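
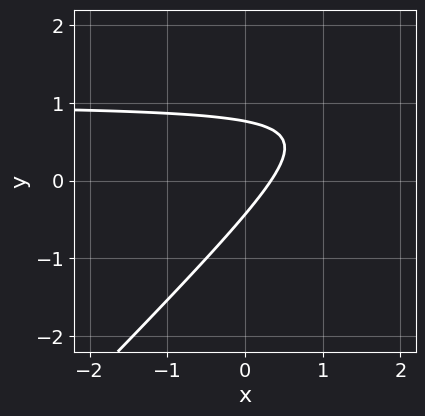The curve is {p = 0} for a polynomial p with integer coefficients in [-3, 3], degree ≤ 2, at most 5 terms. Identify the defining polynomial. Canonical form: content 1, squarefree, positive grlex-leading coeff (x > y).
3*x*y - 3*y^2 - 3*x + y + 1

1. deg p = 2. The shape is more complex than any degree-1 curve.
2. Solving for integer coefficients yields p as stated.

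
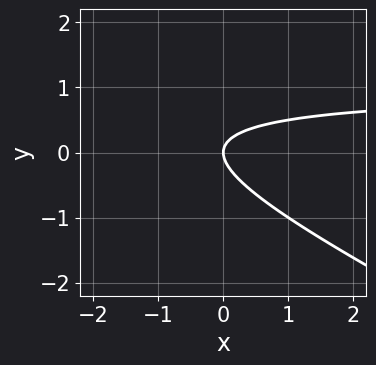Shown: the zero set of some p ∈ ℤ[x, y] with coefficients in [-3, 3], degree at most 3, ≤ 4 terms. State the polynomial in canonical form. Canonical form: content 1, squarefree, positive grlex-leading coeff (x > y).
x*y + 2*y^2 - x

1. The degree is 2 — a generic line meets the curve in up to 2 points.
2. Observable constraints: it meets the y-axis at y = 0 (among the integer gridlines); it crosses the x-axis at the gridline x = 0.
3. Assembling these constraints gives the stated polynomial.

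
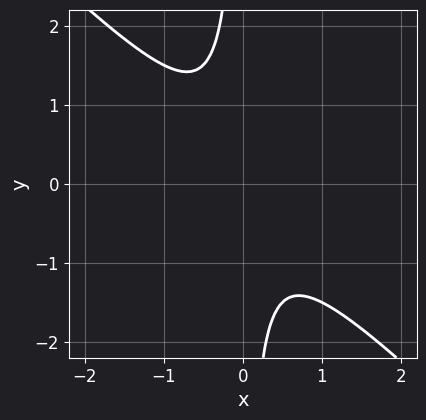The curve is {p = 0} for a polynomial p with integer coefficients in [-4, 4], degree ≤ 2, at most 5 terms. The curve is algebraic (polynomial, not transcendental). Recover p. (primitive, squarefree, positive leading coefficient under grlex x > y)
First, deg p = 2.
Next, observable constraints: it misses every integer gridline on the y-axis; it misses every integer gridline on the x-axis.
Finally, fitting integer coefficients to these (and the overall shape) gives p.

2*x^2 + 2*x*y + 1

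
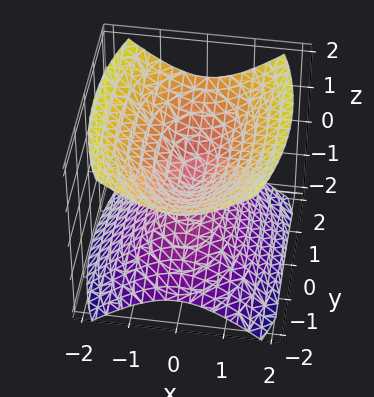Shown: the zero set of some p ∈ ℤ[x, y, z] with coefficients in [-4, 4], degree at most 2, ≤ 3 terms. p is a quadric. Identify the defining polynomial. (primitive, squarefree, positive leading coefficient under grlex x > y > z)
3*x^2 + y^2 - 3*z^2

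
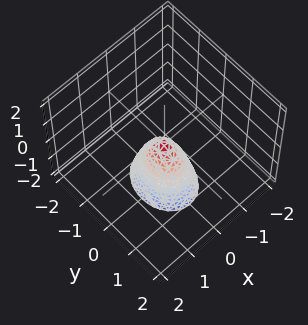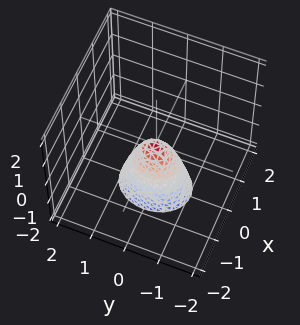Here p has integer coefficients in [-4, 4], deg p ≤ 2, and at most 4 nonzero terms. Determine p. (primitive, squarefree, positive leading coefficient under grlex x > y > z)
3*x^2 + 2*y^2 + z

First, degree: a single bowl opening along one axis; a quadric, so deg p = 2.
Then, symmetries: the x ↦ −x reflection is a symmetry, so x appears only in even powers; the y ↦ −y reflection is a symmetry, so y appears only in even powers.
Then, checking where it meets the axes: it crosses the x-axis at the gridline x = 0; one z-axis crossing is at z = 0.
Finally, these observations pin down the coefficients.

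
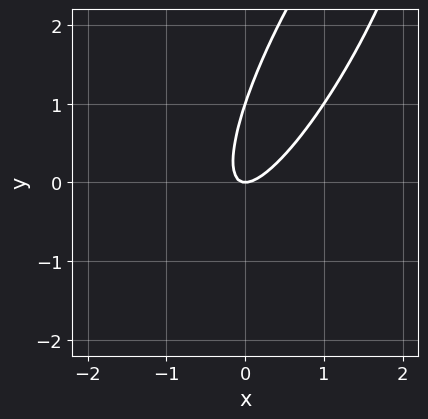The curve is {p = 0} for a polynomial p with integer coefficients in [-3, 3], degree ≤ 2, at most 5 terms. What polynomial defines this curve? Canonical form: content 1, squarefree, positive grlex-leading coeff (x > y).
3*x^2 - 3*x*y + y^2 - y

1. Degree: the shape is more complex than any degree-1 curve, so deg p = 2.
2. From the axis intercepts and sections: it crosses the x-axis at the gridline x = 0; the y-axis gridline crossings are at y ∈ {0, 1}.
3. Fitting integer coefficients to these (and the overall shape) gives p.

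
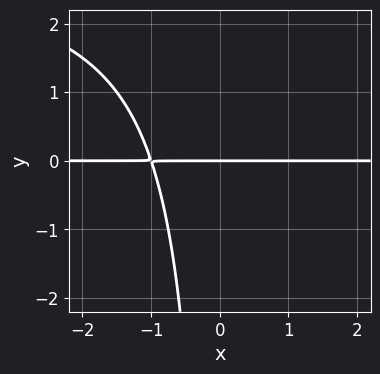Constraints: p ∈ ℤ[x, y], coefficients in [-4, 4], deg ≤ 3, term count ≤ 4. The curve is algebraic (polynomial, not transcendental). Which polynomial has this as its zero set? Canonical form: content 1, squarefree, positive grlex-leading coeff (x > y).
(a) deg p = 3. A generic line meets the curve in up to 3 points.
(b) From the visible intercepts: every point of the x-axis in the box is on the curve; it meets the y-axis at y = 0 (among the integer gridlines).
(c) These observations pin down the coefficients.

x*y^2 - 3*x*y - 3*y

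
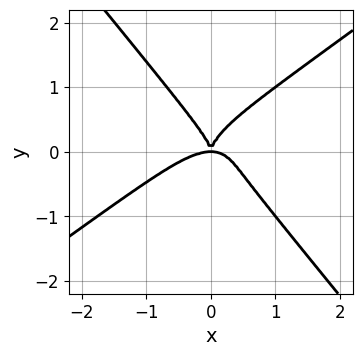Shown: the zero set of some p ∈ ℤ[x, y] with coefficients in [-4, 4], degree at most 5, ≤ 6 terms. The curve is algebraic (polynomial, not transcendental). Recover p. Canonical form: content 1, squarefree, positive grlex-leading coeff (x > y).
x^4 - x^3*y - y^4 + x^2*y

First, deg p = 4.
Next, from the axis intercepts and sections: it crosses the x-axis at the gridline x = 0; it meets the y-axis at y = 0 (among the integer gridlines).
Finally, together with the visible shape, these determine p as stated.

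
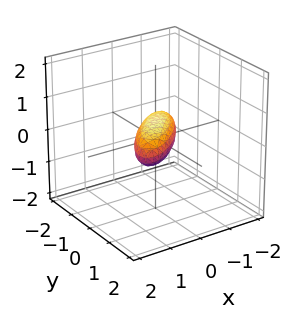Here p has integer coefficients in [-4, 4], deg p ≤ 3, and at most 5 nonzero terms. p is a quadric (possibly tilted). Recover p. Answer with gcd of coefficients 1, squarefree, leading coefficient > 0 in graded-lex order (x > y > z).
(a) Degree: no degree-1 surface has this shape, so deg p = 2.
(b) Matching integer coefficients to the picture gives p.

2*x^2 - 3*x*y + 2*y^2 + 3*z^2 - 1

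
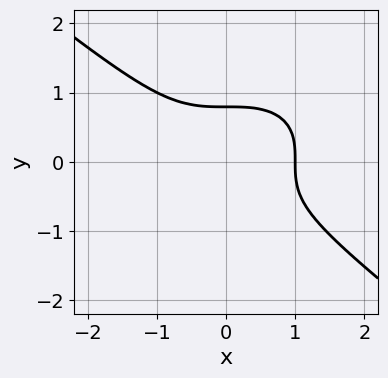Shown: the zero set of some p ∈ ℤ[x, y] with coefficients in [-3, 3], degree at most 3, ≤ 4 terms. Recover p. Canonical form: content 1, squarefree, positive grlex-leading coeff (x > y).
First, the degree is 3 — the shape is more complex than any degree-2 curve.
Next, from the axis intercepts and sections: it crosses the x-axis at the gridline x = 1.
Finally, the integer polynomial consistent with all of this is the stated p.

x^3 + 2*y^3 - 1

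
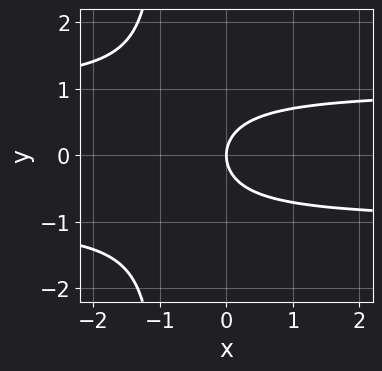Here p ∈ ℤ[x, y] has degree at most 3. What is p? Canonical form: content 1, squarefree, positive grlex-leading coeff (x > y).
x*y^2 + y^2 - x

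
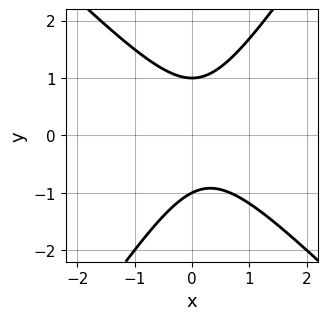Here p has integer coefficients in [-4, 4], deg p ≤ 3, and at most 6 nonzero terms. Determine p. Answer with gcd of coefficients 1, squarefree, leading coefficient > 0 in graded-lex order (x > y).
3*x^2 + x*y - 2*y^2 - x + 2

(a) The degree is 2 — no degree-1 curve has this shape.
(b) Checking where it meets the axes: no x-intercept at any integer in the box; among the integer gridlines, it crosses the y-axis at y ∈ {-1, 1}.
(c) These observations pin down the coefficients.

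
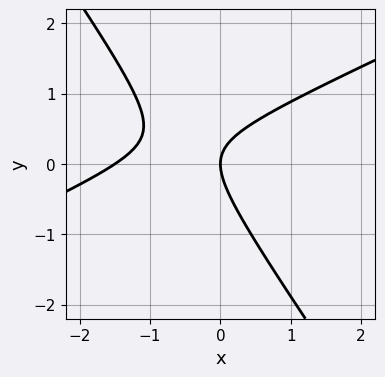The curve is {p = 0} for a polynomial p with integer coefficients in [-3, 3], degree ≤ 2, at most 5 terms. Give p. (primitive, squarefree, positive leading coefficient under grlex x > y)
2*x^2 - 3*x*y - 3*y^2 + 3*x

1. The degree is 2 — a generic line meets the curve in up to 2 points.
2. Checking where it meets the axes: it crosses the y-axis at the gridline y = 0; it crosses the x-axis at the gridline x = 0.
3. Fitting integer coefficients to these (and the overall shape) gives p.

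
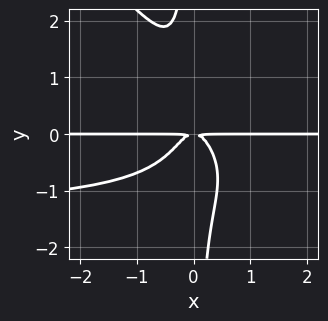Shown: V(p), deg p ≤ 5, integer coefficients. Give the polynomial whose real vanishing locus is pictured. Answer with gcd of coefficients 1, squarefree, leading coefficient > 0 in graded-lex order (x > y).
(a) Degree: the shape is more complex than any degree-3 curve, so deg p = 4.
(b) Observable constraints: every point of the x-axis in the box is on the curve.
(c) Solving for integer coefficients yields p as stated.

2*x^2*y^2 + 2*x*y^3 + 3*x^2*y + y^2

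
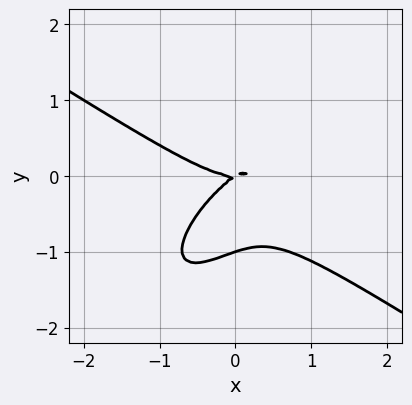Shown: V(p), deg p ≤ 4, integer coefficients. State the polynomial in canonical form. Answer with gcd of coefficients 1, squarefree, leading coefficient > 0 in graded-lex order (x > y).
Degree: a generic line meets the curve in up to 3 points, so deg p = 3.
Against the integer gridlines: it meets the x-axis at x = 0 (among the integer gridlines); the y-axis gridline crossings are at y ∈ {-1, 0}.
Assembling these constraints gives the stated polynomial.

2*x^3 - 3*x*y^2 + 3*y^3 - 2*x*y + 3*y^2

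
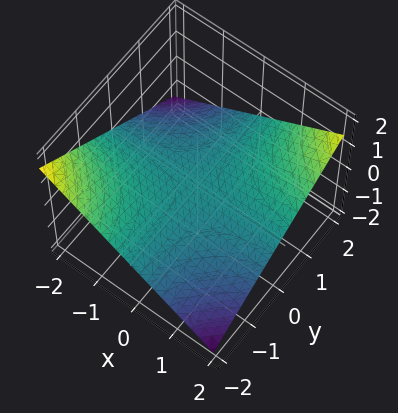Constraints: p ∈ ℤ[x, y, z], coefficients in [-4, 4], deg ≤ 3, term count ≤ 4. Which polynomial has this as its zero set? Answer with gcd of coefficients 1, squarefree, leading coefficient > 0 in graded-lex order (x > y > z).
deg p = 2.
Observable constraints: it crosses the z-axis at the gridline z = 0; every point of the x-axis in the box is on the surface.
Together with the visible shape, these determine p as stated.

x*y - 3*z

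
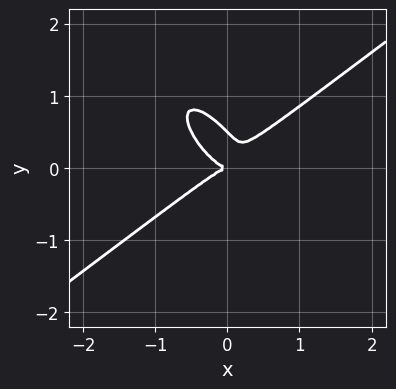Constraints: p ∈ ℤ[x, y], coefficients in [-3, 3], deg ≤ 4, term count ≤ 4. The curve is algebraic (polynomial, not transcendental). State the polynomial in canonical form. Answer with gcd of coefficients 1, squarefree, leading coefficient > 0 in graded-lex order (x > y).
First, the degree is 3 — a generic line meets the curve in up to 3 points.
Next, against the integer gridlines: it crosses the x-axis at the gridline x = 0; it crosses the y-axis at the gridline y = 0.
Finally, together with the visible shape, these determine p as stated.

2*x^3 - 2*x*y^2 - 2*y^3 + y^2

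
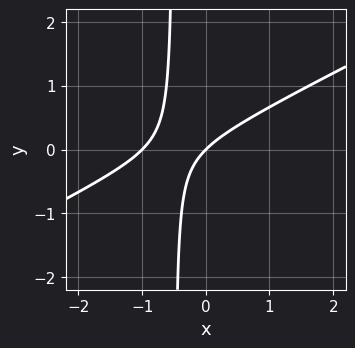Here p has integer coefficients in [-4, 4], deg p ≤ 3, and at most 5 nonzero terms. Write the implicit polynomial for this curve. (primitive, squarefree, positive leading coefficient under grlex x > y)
x^2 - 2*x*y + x - y

(a) Degree: the shape is more complex than any degree-1 curve, so deg p = 2.
(b) Observable constraints: among the integer gridlines, it crosses the x-axis at x ∈ {-1, 0}; one y-axis crossing is at y = 0.
(c) Putting this together gives p.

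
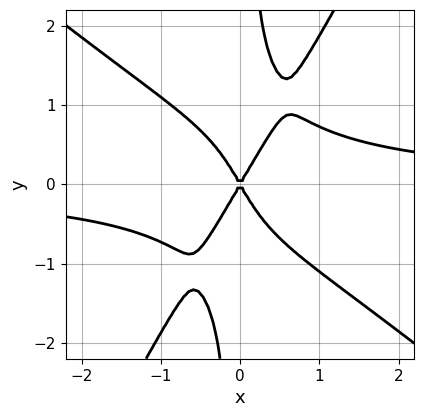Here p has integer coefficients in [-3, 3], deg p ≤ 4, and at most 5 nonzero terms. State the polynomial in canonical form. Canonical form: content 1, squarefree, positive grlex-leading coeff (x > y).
Degree: no degree-3 curve has this shape, so deg p = 4.
Against the integer gridlines: one y-axis crossing is at y = 0; it crosses the x-axis at the gridline x = 0.
Putting this together gives p.

3*x^3*y + 2*x^2*y^2 - 2*x*y^3 - 3*x^2 + y^2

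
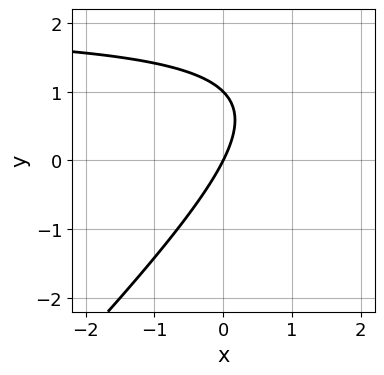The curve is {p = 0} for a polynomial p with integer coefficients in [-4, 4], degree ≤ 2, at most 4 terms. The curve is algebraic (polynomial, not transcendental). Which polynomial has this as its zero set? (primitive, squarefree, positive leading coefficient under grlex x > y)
x*y - y^2 - 2*x + y

The degree is 2 — no degree-1 curve has this shape.
Checking where it meets the axes: it crosses the x-axis at the gridline x = 0; among the integer gridlines, it crosses the y-axis at y ∈ {0, 1}.
Fitting integer coefficients to these (and the overall shape) gives p.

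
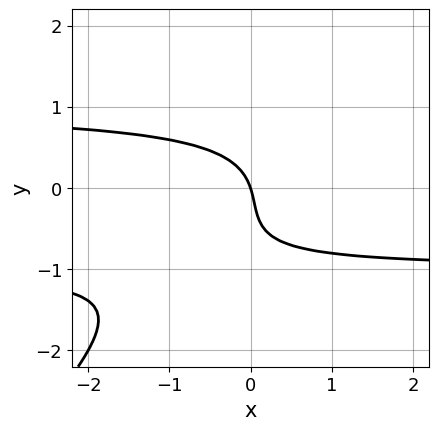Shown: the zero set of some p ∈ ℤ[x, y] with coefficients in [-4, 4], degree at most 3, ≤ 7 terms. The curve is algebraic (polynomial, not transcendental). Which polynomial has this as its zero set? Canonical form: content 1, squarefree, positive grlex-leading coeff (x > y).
3*x*y^2 - 3*y^3 - 2*y^2 - 3*x - y

First, degree: a generic line meets the curve in up to 3 points, so deg p = 3.
Then, from the visible intercepts: it crosses the y-axis at the gridline y = 0; one x-axis crossing is at x = 0.
Finally, putting this together gives p.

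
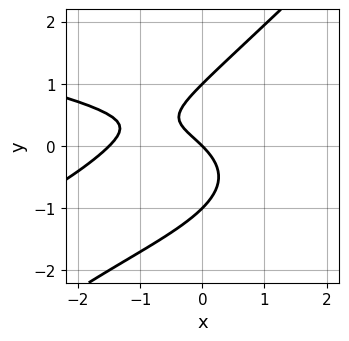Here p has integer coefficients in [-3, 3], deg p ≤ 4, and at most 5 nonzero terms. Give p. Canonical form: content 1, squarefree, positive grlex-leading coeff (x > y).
3*x*y^2 - 3*y^3 + 2*x^2 + 3*x + 3*y

1. deg p = 3.
2. Observable constraints: one x-axis crossing is at x = 0; among the integer gridlines, it crosses the y-axis at y ∈ {-1, 0, 1}.
3. These observations pin down the coefficients.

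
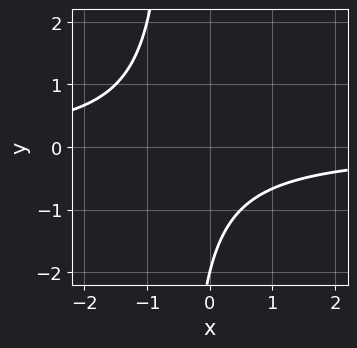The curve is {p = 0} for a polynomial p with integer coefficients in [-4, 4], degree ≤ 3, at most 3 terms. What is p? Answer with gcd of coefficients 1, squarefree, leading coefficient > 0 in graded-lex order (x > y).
2*x*y + y + 2

deg p = 2. The shape is more complex than any degree-1 curve.
Reading off the gridlines: it misses every integer gridline on the x-axis; it meets the y-axis at y = -2 (among the integer gridlines).
Putting this together gives p.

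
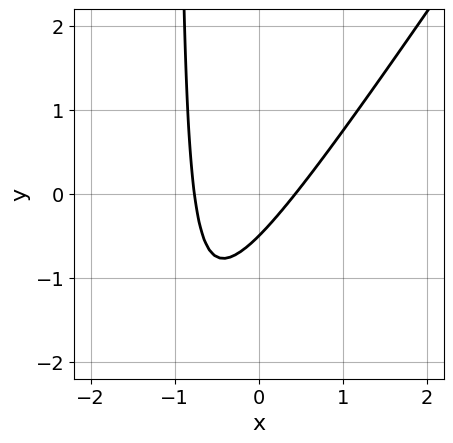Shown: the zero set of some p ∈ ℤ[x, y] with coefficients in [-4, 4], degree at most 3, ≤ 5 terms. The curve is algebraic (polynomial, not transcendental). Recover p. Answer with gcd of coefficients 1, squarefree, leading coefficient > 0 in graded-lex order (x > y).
1. The degree is 2 — a generic line meets the curve in up to 2 points.
2. Solving for integer coefficients yields p as stated.

3*x^2 - 2*x*y + x - 2*y - 1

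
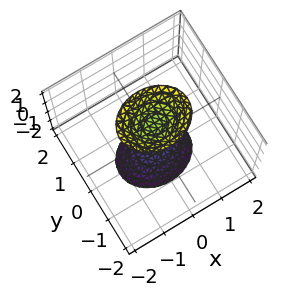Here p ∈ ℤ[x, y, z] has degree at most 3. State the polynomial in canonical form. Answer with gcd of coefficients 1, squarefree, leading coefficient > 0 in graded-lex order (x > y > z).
2*x^2 + 3*y^2 - z^2 + 2

1. There are 2 components. Treating them together as one polynomial.
2. deg p = 2. Two sheets facing apart; a quadric.
3. Symmetries: it's symmetric under y → −y, forcing even powers of y; the z ↦ −z reflection is a symmetry, so z appears only in even powers; the x ↦ −x reflection is a symmetry, so x appears only in even powers.
4. From the visible intercepts: it misses every integer gridline on the x-axis; it misses every integer gridline on the y-axis.
5. Together with the visible shape, these determine p as stated.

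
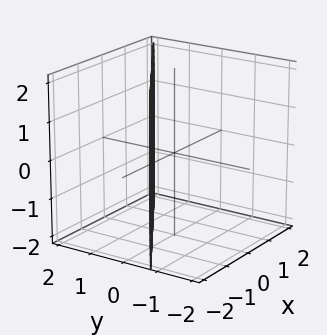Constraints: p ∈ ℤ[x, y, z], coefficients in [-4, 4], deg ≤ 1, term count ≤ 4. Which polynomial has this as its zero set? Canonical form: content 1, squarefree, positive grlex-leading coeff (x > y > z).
First, degree: the surface is flat (a plane), so deg p = 1.
Then, against the integer gridlines: no z-intercept at any integer in the box; one x-axis crossing is at x = -1.
Finally, matching integer coefficients to the picture gives p.

2*x - 3*y + 2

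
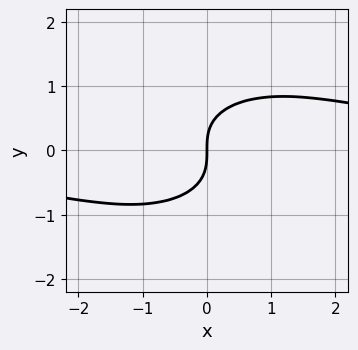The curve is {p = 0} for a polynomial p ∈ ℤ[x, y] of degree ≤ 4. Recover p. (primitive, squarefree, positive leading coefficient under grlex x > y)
x^2*y + 2*y^3 - 2*x

First, deg p = 3. No degree-2 curve has this shape.
Next, checking where it meets the axes: one y-axis crossing is at y = 0; one x-axis crossing is at x = 0.
Finally, putting this together gives p.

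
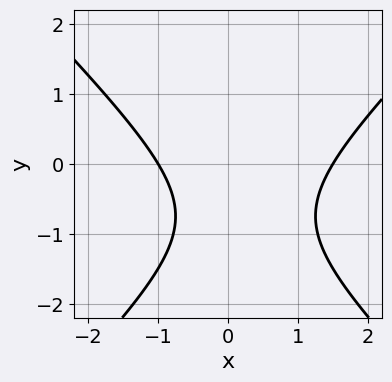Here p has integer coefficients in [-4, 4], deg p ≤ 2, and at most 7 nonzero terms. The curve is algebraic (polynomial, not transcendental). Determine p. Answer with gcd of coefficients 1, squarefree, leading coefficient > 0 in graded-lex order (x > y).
2*x^2 - 2*y^2 - x - 3*y - 3

(a) Degree: no degree-1 curve has this shape, so deg p = 2.
(b) From the axis intercepts and sections: it misses every integer gridline on the y-axis; one x-axis crossing is at x = -1.
(c) Putting this together gives p.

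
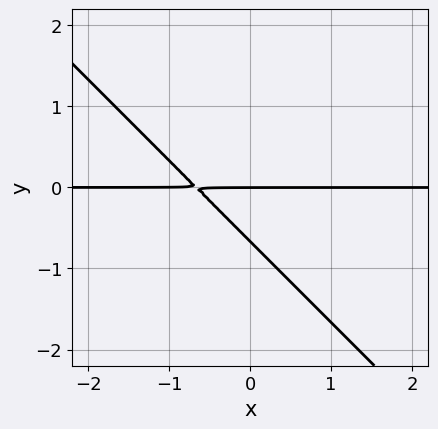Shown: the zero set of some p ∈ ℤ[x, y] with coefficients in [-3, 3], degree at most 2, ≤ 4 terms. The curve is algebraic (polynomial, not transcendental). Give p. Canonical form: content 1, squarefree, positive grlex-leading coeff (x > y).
Degree: the shape is more complex than any degree-1 curve, so deg p = 2.
From the visible intercepts: it meets the y-axis at y = 0 (among the integer gridlines); the visible x-axis segment lies entirely on the curve.
Together with the visible shape, these determine p as stated.

3*x*y + 3*y^2 + 2*y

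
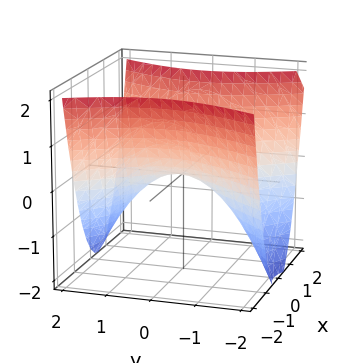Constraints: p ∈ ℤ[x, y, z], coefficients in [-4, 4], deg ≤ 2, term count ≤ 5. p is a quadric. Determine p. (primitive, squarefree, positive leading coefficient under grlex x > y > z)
2*x^2 - y^2 - 2*z

1. The degree is 2 — a saddle surface; a quadric.
2. Symmetries: it's symmetric under y → −y, forcing even powers of y; mirror symmetry x ↦ −x ⇒ only even powers of x.
3. From the axis intercepts and sections: one x-axis crossing is at x = 0; it meets the y-axis at y = 0 (among the integer gridlines); one z-axis crossing is at z = 0.
4. Together with the visible shape, these determine p as stated.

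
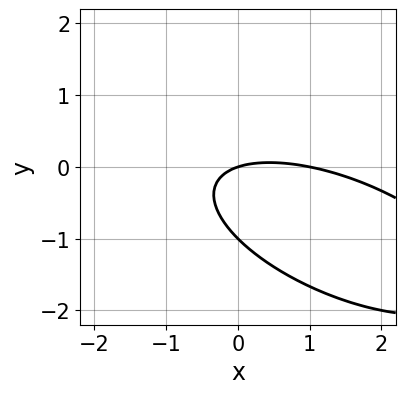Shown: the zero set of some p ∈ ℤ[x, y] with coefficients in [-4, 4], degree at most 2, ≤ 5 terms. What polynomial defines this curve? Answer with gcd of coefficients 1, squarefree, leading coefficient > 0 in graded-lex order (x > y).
x^2 + 2*x*y + 3*y^2 - x + 3*y

deg p = 2.
Reading off the gridlines: among the integer gridlines, it crosses the y-axis at y ∈ {-1, 0}; among the integer gridlines, it crosses the x-axis at x ∈ {0, 1}.
These observations pin down the coefficients.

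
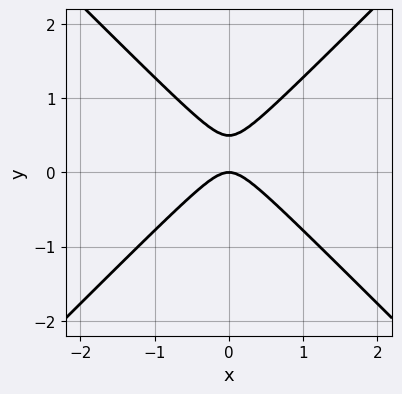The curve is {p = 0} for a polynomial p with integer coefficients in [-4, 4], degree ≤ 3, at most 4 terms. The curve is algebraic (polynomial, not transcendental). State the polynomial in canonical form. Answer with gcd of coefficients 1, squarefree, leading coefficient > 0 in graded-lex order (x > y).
(a) The degree is 2 — no degree-1 curve has this shape.
(b) Symmetries: it's symmetric under x → −x, forcing even powers of x.
(c) Checking where it meets the axes: it crosses the x-axis at the gridline x = 0; it meets the y-axis at y = 0 (among the integer gridlines).
(d) Matching integer coefficients to the picture gives p.

2*x^2 - 2*y^2 + y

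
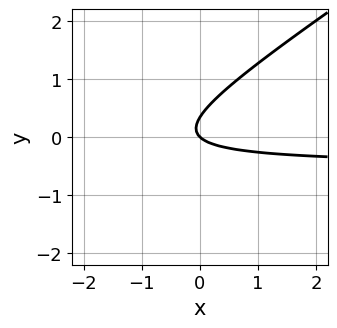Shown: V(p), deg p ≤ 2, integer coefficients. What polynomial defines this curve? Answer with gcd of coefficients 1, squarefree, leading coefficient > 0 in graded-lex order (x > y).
2*x*y - 3*y^2 + x + y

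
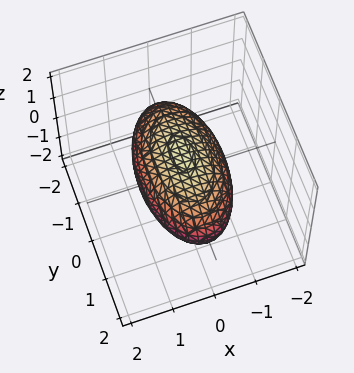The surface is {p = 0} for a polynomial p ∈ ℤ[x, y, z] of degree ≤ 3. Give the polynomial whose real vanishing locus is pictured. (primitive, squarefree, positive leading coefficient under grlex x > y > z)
1. The degree is 2 — a closed, bounded, convex surface; a quadric.
2. Symmetries: it's symmetric under x → −x, forcing even powers of x; mirror symmetry y ↦ −y ⇒ only even powers of y; mirror symmetry z ↦ −z ⇒ only even powers of z.
3. Observable constraints: among the integer gridlines, it crosses the z-axis at z ∈ {-1, 1}; among the integer gridlines, it crosses the x-axis at x ∈ {-1, 1}.
4. Solving for integer coefficients yields p as stated.

3*x^2 + y^2 + 3*z^2 - 3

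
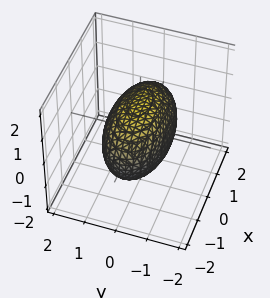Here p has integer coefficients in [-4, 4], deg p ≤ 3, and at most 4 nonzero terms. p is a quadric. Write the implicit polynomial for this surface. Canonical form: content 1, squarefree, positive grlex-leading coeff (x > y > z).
x^2 + 3*y^2 + 2*z^2 - 3

Degree: bounded and convex; a quadric, so deg p = 2.
Symmetries: it's symmetric under x → −x, forcing even powers of x; it's symmetric under y → −y, forcing even powers of y; mirror symmetry z ↦ −z ⇒ only even powers of z.
Observable constraints: among the integer gridlines, it crosses the y-axis at y ∈ {-1, 1}.
Together with the visible shape, these determine p as stated.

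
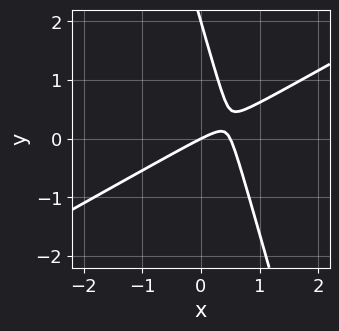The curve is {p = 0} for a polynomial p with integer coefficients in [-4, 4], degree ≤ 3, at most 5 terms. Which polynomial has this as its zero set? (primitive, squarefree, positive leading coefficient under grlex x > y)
1. Degree: no degree-1 curve has this shape, so deg p = 2.
2. Checking where it meets the axes: it meets the x-axis at x = 0 (among the integer gridlines); among the integer gridlines, it crosses the y-axis at y ∈ {0, 2}.
3. Assembling these constraints gives the stated polynomial.

2*x^2 - 3*x*y - y^2 - x + 2*y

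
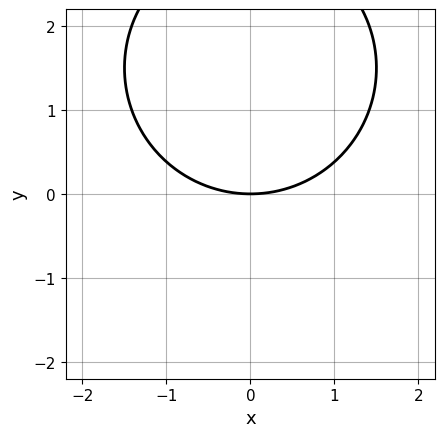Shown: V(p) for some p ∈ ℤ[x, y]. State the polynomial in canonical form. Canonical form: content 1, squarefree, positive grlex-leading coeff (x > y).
x^2 + y^2 - 3*y

First, degree: a generic line meets the curve in up to 2 points, so deg p = 2.
Then, symmetries: it's symmetric under x → −x, forcing even powers of x.
Then, from the visible intercepts: it crosses the x-axis at the gridline x = 0; it meets the y-axis at y = 0 (among the integer gridlines).
Finally, solving for integer coefficients yields p as stated.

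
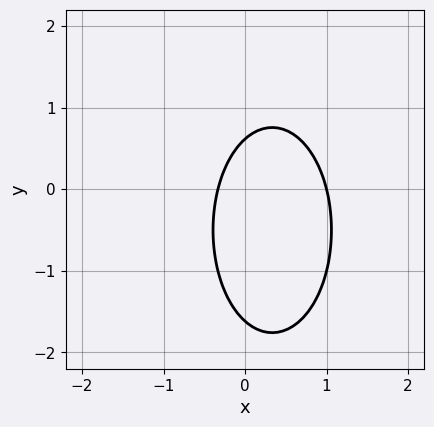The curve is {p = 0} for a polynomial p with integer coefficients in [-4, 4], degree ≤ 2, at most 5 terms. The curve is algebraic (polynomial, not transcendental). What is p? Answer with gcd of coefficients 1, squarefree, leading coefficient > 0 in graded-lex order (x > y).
3*x^2 + y^2 - 2*x + y - 1

First, deg p = 2. The shape is more complex than any degree-1 curve.
Next, from the axis intercepts and sections: it meets the x-axis at x = 1 (among the integer gridlines).
Finally, these observations pin down the coefficients.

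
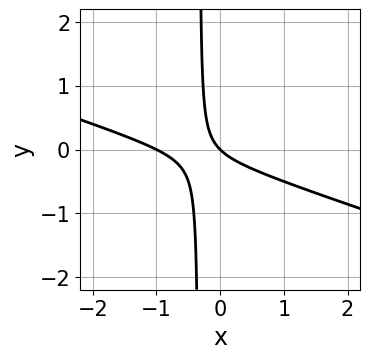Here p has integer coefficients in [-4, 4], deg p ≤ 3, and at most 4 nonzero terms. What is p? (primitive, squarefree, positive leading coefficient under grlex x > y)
(a) The degree is 2 — no degree-1 curve has this shape.
(b) From the visible intercepts: it meets the y-axis at y = 0 (among the integer gridlines); among the integer gridlines, it crosses the x-axis at x ∈ {-1, 0}.
(c) The integer polynomial consistent with all of this is the stated p.

x^2 + 3*x*y + x + y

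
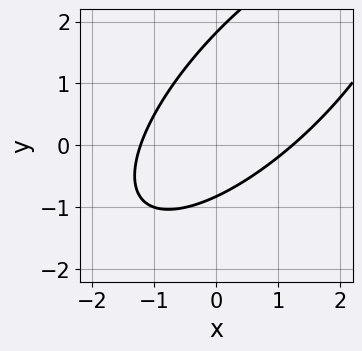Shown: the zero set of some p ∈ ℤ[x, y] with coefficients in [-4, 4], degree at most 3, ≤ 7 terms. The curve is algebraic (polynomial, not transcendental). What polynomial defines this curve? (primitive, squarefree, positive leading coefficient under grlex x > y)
2*x^2 - 3*x*y + 2*y^2 - 2*y - 3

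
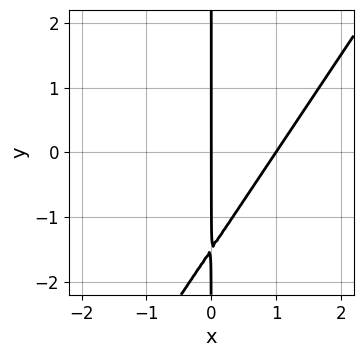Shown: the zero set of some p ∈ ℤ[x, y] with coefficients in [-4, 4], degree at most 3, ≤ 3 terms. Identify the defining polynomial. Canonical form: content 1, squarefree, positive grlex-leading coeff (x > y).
3*x^2 - 2*x*y - 3*x

1. deg p = 2. No degree-1 curve has this shape.
2. From the visible intercepts: the visible y-axis segment lies entirely on the curve; the x-axis gridline crossings are at x ∈ {0, 1}.
3. Matching integer coefficients to the picture gives p.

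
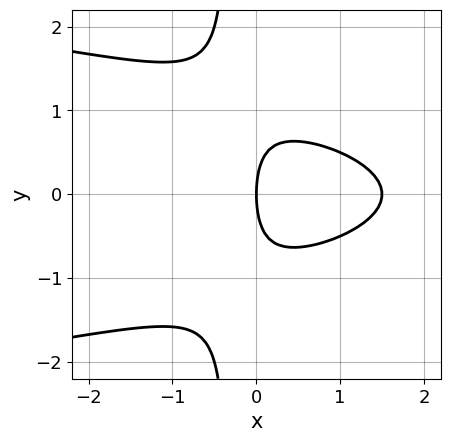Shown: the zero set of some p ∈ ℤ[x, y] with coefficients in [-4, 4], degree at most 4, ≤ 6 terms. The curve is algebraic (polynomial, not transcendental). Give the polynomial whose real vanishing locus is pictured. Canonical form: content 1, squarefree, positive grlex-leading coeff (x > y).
3*x*y^2 + 2*x^2 + y^2 - 3*x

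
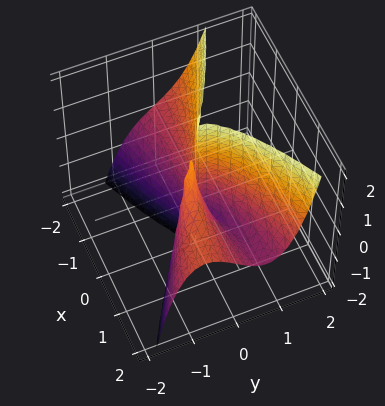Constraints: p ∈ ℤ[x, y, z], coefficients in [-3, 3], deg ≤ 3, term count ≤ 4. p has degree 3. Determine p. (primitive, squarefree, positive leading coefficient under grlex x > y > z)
1. Degree: no degree-2 surface has this shape, so deg p = 3.
2. From the visible intercepts: it meets the y-axis at y = 0 (among the integer gridlines); every point of the z-axis in the box is on the surface; the visible x-axis segment lies entirely on the surface.
3. Together with the visible shape, these determine p as stated.

x^2*z - 3*y^3 + 2*x*y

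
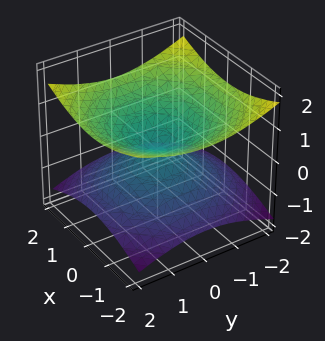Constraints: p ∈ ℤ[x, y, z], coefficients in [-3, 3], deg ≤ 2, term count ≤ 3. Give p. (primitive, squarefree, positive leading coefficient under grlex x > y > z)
First, degree: a double cone through the origin; a quadric, so deg p = 2.
Next, symmetries: every cross-section ⟂ z is a circle, so x, y appear only via x² + y²; mirror symmetry z ↦ −z ⇒ only even powers of z.
Then, checking where it meets the axes: one y-axis crossing is at y = 0; a circular section at z = -1 has radius between 1 and 2.
Finally, the integer polynomial consistent with all of this is the stated p.

x^2 + y^2 - 3*z^2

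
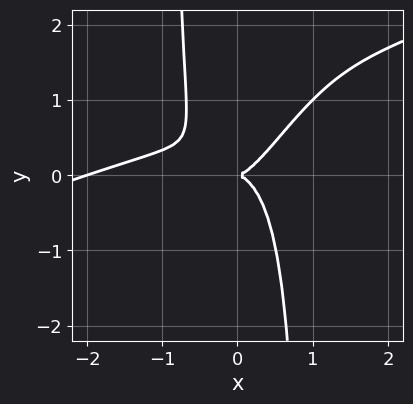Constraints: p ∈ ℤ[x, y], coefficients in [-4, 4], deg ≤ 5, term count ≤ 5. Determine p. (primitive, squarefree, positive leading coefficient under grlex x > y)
First, deg p = 4. No degree-3 curve has this shape.
Then, checking where it meets the axes: it meets the y-axis at y = 0 (among the integer gridlines); among the integer gridlines, it crosses the x-axis at x ∈ {-2, 0}.
Finally, solving for integer coefficients yields p as stated.

x^4 - 3*x^3*y + x^2*y^2 + 2*x^3 - y^2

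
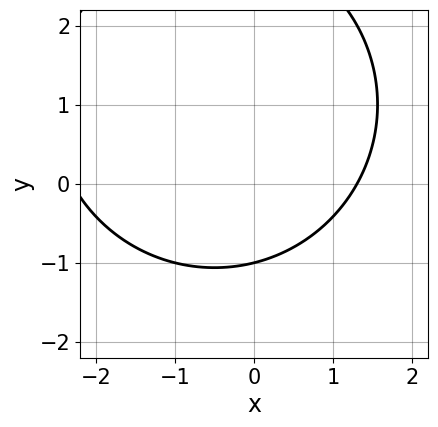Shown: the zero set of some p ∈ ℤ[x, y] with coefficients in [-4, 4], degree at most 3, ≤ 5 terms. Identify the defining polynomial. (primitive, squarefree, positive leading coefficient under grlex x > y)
(a) The degree is 2 — the shape is more complex than any degree-1 curve.
(b) From the axis intercepts and sections: one y-axis crossing is at y = -1.
(c) These observations pin down the coefficients.

x^2 + y^2 + x - 2*y - 3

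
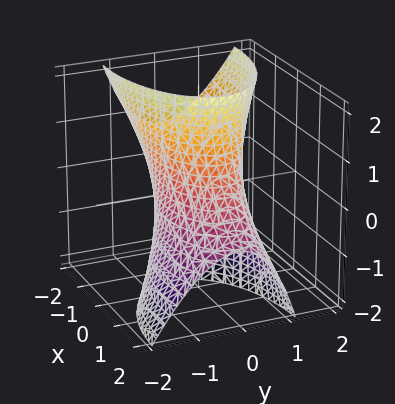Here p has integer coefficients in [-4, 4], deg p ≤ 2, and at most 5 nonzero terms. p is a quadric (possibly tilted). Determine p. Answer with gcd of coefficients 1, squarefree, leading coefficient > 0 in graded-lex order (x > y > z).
1. The degree is 2 — the shape is more complex than any degree-1 surface.
2. Reading off the gridlines: the surface avoids every integer z-axis point in the box.
3. Solving for integer coefficients yields p as stated.

x^2 + 2*x*z + 3*y^2 - y*z - 2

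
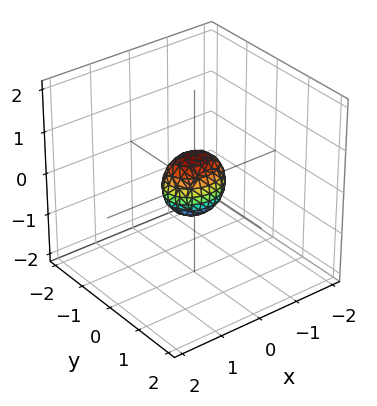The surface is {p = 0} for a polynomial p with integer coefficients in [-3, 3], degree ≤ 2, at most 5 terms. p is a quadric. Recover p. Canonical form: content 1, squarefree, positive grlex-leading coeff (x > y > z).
2*x^2 + 3*y^2 + 2*z^2 - 1

(a) deg p = 2. Bounded and convex; a quadric.
(b) Symmetries: the y ↦ −y reflection is a symmetry, so y appears only in even powers; it's symmetric under x → −x, forcing even powers of x; it's symmetric under z → −z, forcing even powers of z.
(c) Fitting integer coefficients to these (and the overall shape) gives p.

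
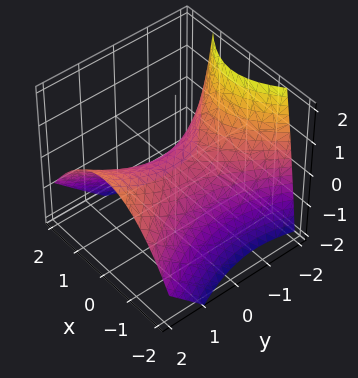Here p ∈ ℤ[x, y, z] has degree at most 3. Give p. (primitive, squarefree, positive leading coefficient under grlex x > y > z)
(a) The degree is 2 — a generic line meets the surface in up to 2 points.
(b) From the visible intercepts: one z-axis crossing is at z = 0; one x-axis crossing is at x = 0; it crosses the y-axis at the gridline y = 0.
(c) Fitting integer coefficients to these (and the overall shape) gives p.

2*x^2 - y^2 + y*z + 3*z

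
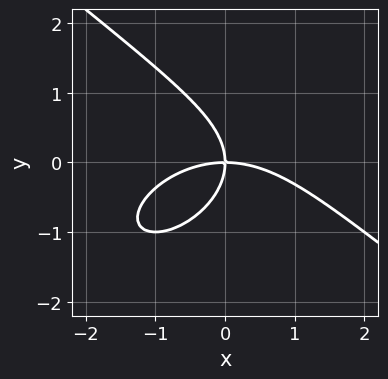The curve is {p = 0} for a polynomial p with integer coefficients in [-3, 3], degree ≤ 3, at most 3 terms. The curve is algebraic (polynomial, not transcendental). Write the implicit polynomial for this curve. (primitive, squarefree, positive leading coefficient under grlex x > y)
First, deg p = 3.
Then, from the visible intercepts: it meets the x-axis at x = 0 (among the integer gridlines); it crosses the y-axis at the gridline y = 0.
Finally, fitting integer coefficients to these (and the overall shape) gives p.

x^3 + 2*y^3 + 3*x*y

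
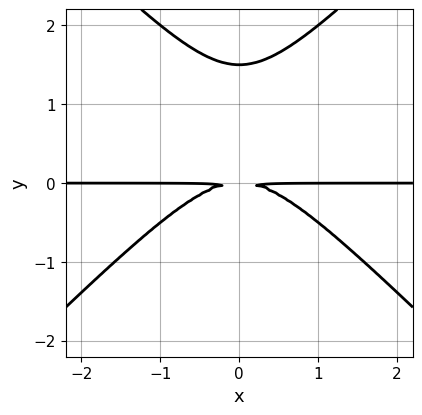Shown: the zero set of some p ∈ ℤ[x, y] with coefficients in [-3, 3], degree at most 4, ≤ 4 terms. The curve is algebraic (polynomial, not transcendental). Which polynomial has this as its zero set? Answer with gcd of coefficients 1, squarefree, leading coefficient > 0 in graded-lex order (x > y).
2*x^2*y - 2*y^3 + 3*y^2

First, deg p = 3.
Next, symmetries: mirror symmetry x ↦ −x ⇒ only even powers of x.
Then, from the axis intercepts and sections: every point of the x-axis in the box is on the curve.
Finally, the integer polynomial consistent with all of this is the stated p.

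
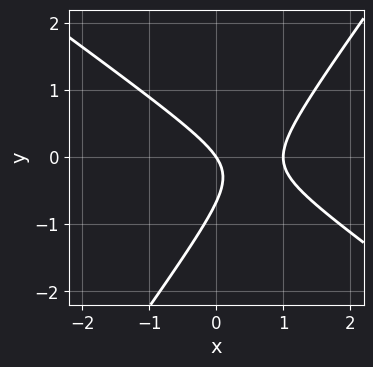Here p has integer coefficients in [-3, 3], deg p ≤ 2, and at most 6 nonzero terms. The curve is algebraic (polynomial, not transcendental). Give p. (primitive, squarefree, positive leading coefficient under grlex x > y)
The degree is 2 — no degree-1 curve has this shape.
From the visible intercepts: among the integer gridlines, it crosses the x-axis at x ∈ {0, 1}; it meets the y-axis at y = 0 (among the integer gridlines).
Fitting integer coefficients to these (and the overall shape) gives p.

3*x^2 + 2*x*y - 3*y^2 - 3*x - 2*y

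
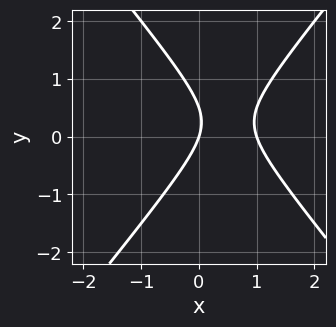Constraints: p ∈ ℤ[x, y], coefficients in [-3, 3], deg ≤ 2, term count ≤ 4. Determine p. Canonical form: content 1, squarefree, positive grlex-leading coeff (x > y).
(a) deg p = 2.
(b) Reading off the gridlines: the x-axis gridline crossings are at x ∈ {0, 1}; it crosses the y-axis at the gridline y = 0.
(c) Together with the visible shape, these determine p as stated.

3*x^2 - 2*y^2 - 3*x + y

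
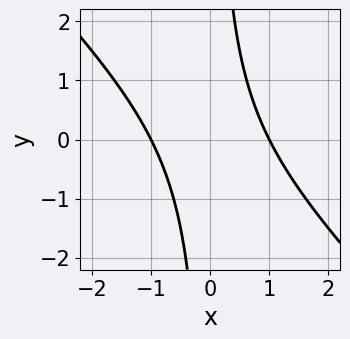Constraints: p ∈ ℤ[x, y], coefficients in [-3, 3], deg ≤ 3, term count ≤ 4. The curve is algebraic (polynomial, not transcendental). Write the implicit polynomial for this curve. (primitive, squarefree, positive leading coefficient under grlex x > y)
The degree is 2 — the shape is more complex than any degree-1 curve.
Against the integer gridlines: no y-intercept at any integer in the box; the x-axis gridline crossings are at x ∈ {-1, 1}.
Assembling these constraints gives the stated polynomial.

x^2 + x*y - 1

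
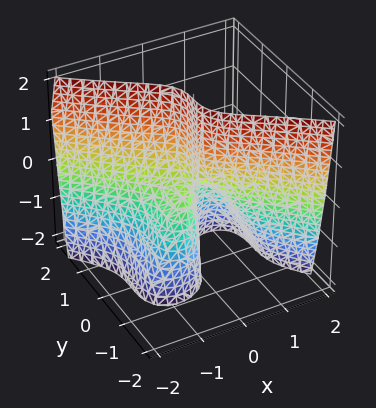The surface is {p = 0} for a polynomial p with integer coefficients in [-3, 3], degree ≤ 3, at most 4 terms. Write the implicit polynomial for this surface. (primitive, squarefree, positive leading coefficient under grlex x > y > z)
(a) Degree: a generic line meets the surface in up to 3 points, so deg p = 3.
(b) From the axis intercepts and sections: every point of the z-axis in the box is on the surface; it crosses the x-axis at the gridline x = 0; it meets the y-axis at y = 0 (among the integer gridlines).
(c) The integer polynomial consistent with all of this is the stated p.

2*x^3 + 3*y^3 + 2*x*z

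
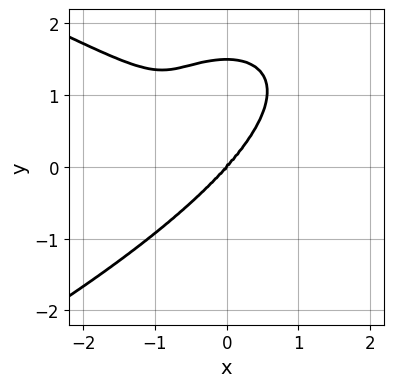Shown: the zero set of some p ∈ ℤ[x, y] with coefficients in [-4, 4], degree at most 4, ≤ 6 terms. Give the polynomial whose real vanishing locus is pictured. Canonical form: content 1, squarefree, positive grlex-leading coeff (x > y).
(a) deg p = 4. The shape is more complex than any degree-3 curve.
(b) Against the integer gridlines: one x-axis crossing is at x = 0; one y-axis crossing is at y = 0.
(c) Assembling these constraints gives the stated polynomial.

2*y^4 + 2*x^3 + 2*x^2*y - 3*y^3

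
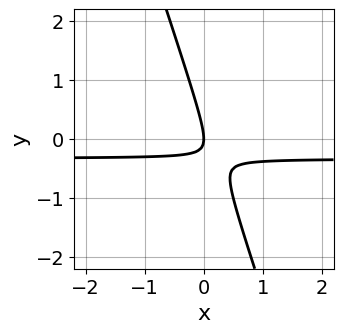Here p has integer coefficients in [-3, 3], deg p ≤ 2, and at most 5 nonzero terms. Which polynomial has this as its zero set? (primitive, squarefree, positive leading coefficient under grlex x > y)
deg p = 2. No degree-1 curve has this shape.
Observable constraints: one y-axis crossing is at y = 0; it meets the x-axis at x = 0 (among the integer gridlines).
Assembling these constraints gives the stated polynomial.

3*x*y + y^2 + x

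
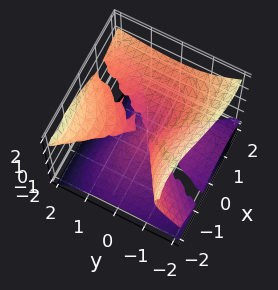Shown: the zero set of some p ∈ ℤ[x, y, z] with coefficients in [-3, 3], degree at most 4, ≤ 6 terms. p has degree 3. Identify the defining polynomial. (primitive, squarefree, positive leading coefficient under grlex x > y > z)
1. I count 3 distinct pieces.
2. deg p = 3.
3. From the visible intercepts: one y-axis crossing is at y = 0; one x-axis crossing is at x = 0; it meets the z-axis at z = 0 (among the integer gridlines).
4. These observations pin down the coefficients.

x^3 - 2*x*z^2 - y^3 + 3*y^2*z - 3*z^3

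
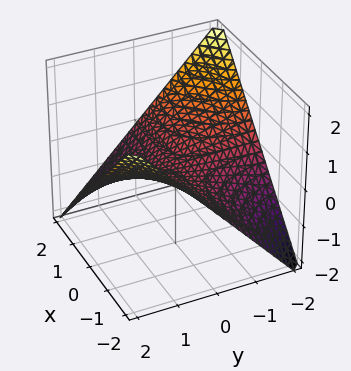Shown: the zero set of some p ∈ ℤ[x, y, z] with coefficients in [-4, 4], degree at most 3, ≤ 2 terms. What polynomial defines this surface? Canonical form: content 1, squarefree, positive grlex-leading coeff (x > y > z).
x*y + 2*z

First, deg p = 2.
Then, checking where it meets the axes: the visible y-axis segment lies entirely on the surface; the visible x-axis segment lies entirely on the surface; it meets the z-axis at z = 0 (among the integer gridlines).
Finally, putting this together gives p.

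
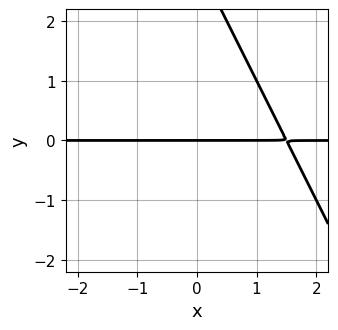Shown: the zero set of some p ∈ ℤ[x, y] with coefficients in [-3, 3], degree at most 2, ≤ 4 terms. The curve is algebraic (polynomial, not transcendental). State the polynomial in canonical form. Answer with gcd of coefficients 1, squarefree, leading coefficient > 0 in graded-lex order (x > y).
First, the degree is 2 — a generic line meets the curve in up to 2 points.
Then, checking where it meets the axes: the visible x-axis segment lies entirely on the curve; one y-axis crossing is at y = 0.
Finally, the integer polynomial consistent with all of this is the stated p.

2*x*y + y^2 - 3*y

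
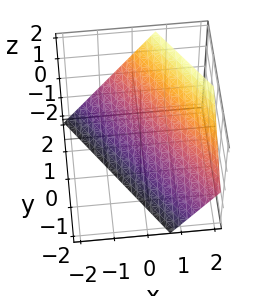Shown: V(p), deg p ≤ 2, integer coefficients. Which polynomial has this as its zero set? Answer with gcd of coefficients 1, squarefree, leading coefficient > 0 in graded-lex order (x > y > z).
First, degree: every cross-section is a straight line — this is a plane, so deg p = 1.
Next, from the axis intercepts and sections: it crosses the y-axis at the gridline y = 1; one z-axis crossing is at z = -1.
Finally, the integer polynomial consistent with all of this is the stated p.

3*x + 2*y - 2*z - 2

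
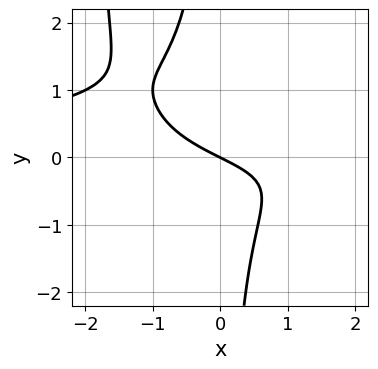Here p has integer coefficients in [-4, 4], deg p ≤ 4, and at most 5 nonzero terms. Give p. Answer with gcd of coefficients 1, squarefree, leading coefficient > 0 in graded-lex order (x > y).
x^2*y^2 + 2*x*y^2 + x + 2*y

Degree: the shape is more complex than any degree-3 curve, so deg p = 4.
From the visible intercepts: one y-axis crossing is at y = 0; it crosses the x-axis at the gridline x = 0.
Fitting integer coefficients to these (and the overall shape) gives p.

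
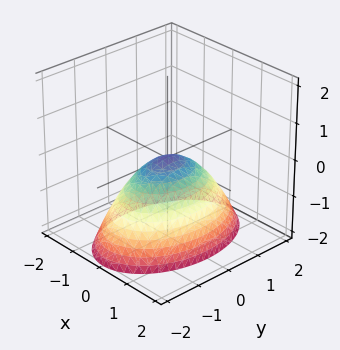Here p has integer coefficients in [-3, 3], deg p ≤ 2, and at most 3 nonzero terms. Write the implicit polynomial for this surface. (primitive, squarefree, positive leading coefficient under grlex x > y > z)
2*x^2 + y^2 + 2*z

deg p = 2. A single bowl opening along one axis; a quadric.
Symmetries: the y ↦ −y reflection is a symmetry, so y appears only in even powers; the x ↦ −x reflection is a symmetry, so x appears only in even powers.
From the visible intercepts: one z-axis crossing is at z = 0; it meets the y-axis at y = 0 (among the integer gridlines); it crosses the x-axis at the gridline x = 0.
Putting this together gives p.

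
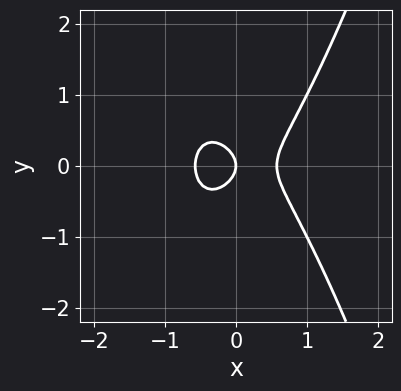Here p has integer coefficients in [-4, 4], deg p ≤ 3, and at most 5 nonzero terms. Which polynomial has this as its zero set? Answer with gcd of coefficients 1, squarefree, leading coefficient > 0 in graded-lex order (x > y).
(a) deg p = 3. No degree-2 curve has this shape.
(b) Symmetries: mirror symmetry y ↦ −y ⇒ only even powers of y.
(c) From the axis intercepts and sections: it meets the y-axis at y = 0 (among the integer gridlines); it crosses the x-axis at the gridline x = 0.
(d) Solving for integer coefficients yields p as stated.

3*x^3 - 2*y^2 - x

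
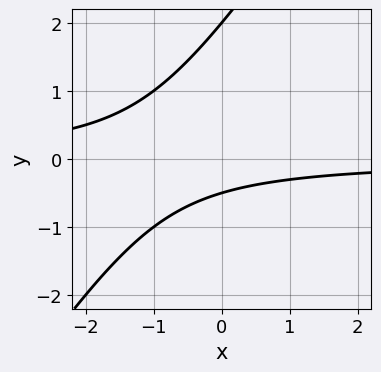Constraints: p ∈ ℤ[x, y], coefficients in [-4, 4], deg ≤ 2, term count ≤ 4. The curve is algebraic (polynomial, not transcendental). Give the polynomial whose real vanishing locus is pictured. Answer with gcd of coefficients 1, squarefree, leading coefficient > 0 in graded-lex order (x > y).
First, deg p = 2.
Then, from the axis intercepts and sections: one y-axis crossing is at y = 2; no x-intercept at any integer in the box.
Finally, matching integer coefficients to the picture gives p.

3*x*y - 2*y^2 + 3*y + 2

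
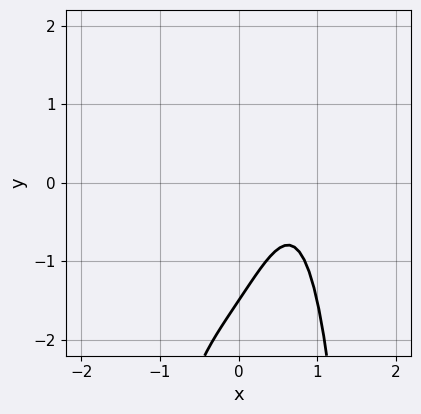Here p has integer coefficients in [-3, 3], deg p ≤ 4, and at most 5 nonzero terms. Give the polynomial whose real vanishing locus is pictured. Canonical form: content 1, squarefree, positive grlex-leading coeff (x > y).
(a) Degree: the shape is more complex than any degree-3 curve, so deg p = 4.
(b) Observable constraints: it misses every integer gridline on the x-axis.
(c) Assembling these constraints gives the stated polynomial.

3*x^4 - 3*x + 2*y + 3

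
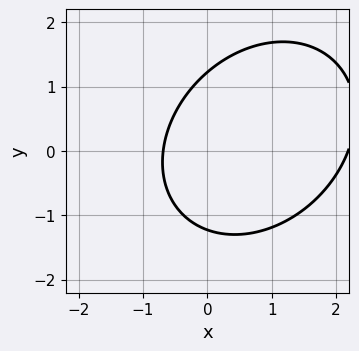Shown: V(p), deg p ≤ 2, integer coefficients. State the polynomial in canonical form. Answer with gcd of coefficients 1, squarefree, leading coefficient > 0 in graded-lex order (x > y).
(a) deg p = 2.
(b) The integer polynomial consistent with all of this is the stated p.

2*x^2 - x*y + 2*y^2 - 3*x - 3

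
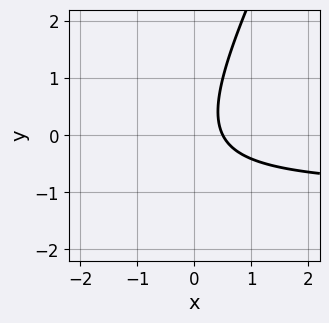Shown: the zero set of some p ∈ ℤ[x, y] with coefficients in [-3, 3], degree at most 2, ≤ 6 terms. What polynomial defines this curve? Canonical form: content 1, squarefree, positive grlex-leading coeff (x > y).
2*x*y - y^2 + 2*x - 1

(a) Degree: a generic line meets the curve in up to 2 points, so deg p = 2.
(b) Reading off the gridlines: the curve avoids every integer y-axis point in the box.
(c) Assembling these constraints gives the stated polynomial.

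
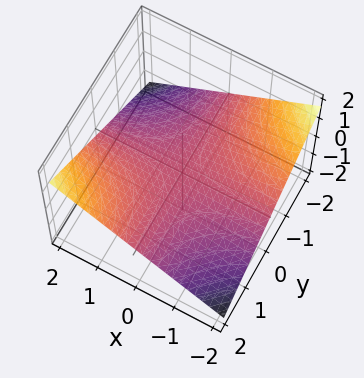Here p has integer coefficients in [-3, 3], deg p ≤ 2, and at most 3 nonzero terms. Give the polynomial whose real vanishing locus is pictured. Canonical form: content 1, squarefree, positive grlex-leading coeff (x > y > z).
deg p = 2. A saddle surface; a quadric.
Observable constraints: the visible y-axis segment lies entirely on the surface; every point of the x-axis in the box is on the surface; it meets the z-axis at z = 0 (among the integer gridlines).
Putting this together gives p.

x*y - 3*z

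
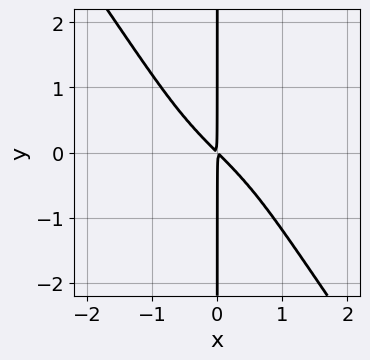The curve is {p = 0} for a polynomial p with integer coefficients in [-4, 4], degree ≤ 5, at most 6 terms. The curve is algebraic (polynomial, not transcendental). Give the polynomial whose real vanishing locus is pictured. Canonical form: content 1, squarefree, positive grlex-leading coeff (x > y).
The degree is 4 — the shape is more complex than any degree-3 curve.
Checking where it meets the axes: the visible y-axis segment lies entirely on the curve.
Matching integer coefficients to the picture gives p.

2*x^4 - x^2*y^2 + 3*x^2 + 3*x*y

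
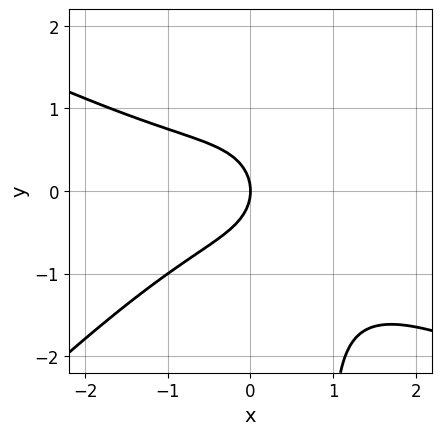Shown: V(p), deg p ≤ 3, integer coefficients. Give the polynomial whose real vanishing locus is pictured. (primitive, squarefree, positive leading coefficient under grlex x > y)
First, degree: no degree-2 curve has this shape, so deg p = 3.
Next, observable constraints: one x-axis crossing is at x = 0; it meets the y-axis at y = 0 (among the integer gridlines).
Finally, matching integer coefficients to the picture gives p.

x^3 + x^2*y - 2*x*y^2 + 2*y^2 + 2*x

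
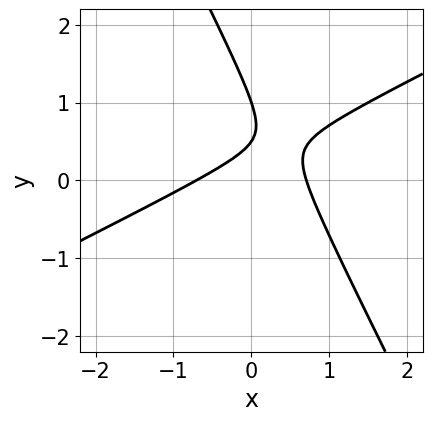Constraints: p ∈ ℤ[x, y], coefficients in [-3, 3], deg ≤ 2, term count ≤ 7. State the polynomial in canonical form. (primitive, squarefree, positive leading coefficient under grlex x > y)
2*x^2 - 3*x*y - 2*y^2 + 3*y - 1

First, the degree is 2 — the shape is more complex than any degree-1 curve.
Next, observable constraints: it meets the y-axis at y = 1 (among the integer gridlines).
Finally, together with the visible shape, these determine p as stated.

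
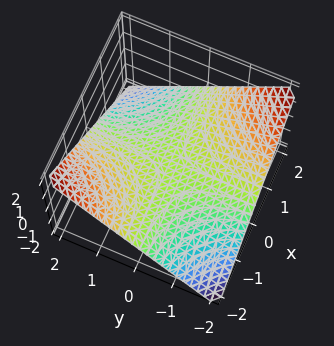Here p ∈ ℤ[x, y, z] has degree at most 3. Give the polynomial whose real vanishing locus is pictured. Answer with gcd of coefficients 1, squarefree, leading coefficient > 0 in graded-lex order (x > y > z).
x*y + 2*z

First, degree: a saddle surface; a quadric, so deg p = 2.
Then, observable constraints: it crosses the z-axis at the gridline z = 0; the visible y-axis segment lies entirely on the surface.
Finally, matching integer coefficients to the picture gives p. Check: (-1, 0, 0) on the x-axis lies on the surface, and p(-1, 0, 0) = 0. ✓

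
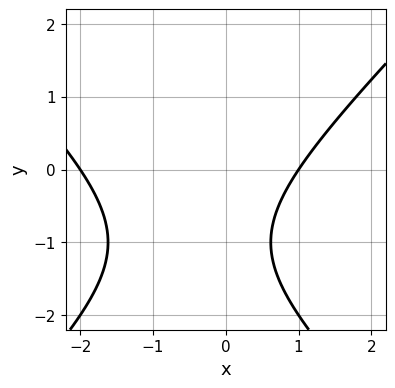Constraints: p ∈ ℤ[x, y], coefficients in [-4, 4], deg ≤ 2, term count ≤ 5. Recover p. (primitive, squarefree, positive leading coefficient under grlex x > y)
(a) Degree: no degree-1 curve has this shape, so deg p = 2.
(b) Observable constraints: among the integer gridlines, it crosses the x-axis at x ∈ {-2, 1}; the curve avoids every integer y-axis point in the box.
(c) Putting this together gives p.

x^2 - y^2 + x - 2*y - 2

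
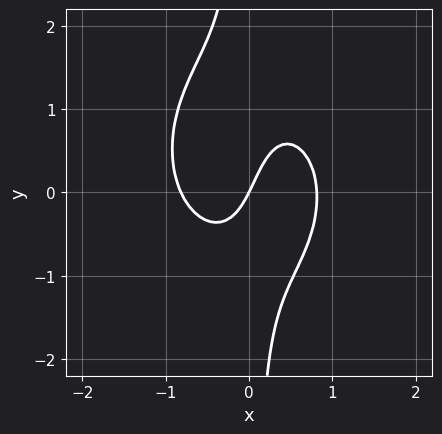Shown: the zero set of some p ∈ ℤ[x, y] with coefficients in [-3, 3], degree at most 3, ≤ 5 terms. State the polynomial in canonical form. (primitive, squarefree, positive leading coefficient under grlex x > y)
3*x^3 + 2*x*y^2 - x*y - 2*x + y

Degree: the shape is more complex than any degree-2 curve, so deg p = 3.
From the axis intercepts and sections: one y-axis crossing is at y = 0; one x-axis crossing is at x = 0.
Matching integer coefficients to the picture gives p.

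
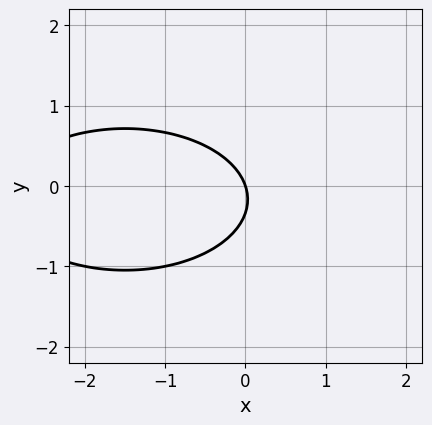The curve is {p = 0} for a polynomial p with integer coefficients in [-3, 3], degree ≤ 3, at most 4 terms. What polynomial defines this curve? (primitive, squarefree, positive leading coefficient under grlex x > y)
x^2 + 3*y^2 + 3*x + y

Degree: no degree-1 curve has this shape, so deg p = 2.
Checking where it meets the axes: it crosses the y-axis at the gridline y = 0; one x-axis crossing is at x = 0.
Solving for integer coefficients yields p as stated.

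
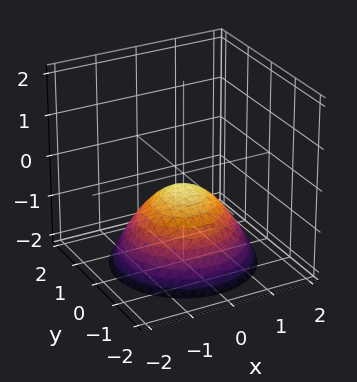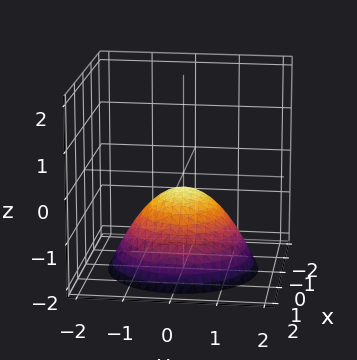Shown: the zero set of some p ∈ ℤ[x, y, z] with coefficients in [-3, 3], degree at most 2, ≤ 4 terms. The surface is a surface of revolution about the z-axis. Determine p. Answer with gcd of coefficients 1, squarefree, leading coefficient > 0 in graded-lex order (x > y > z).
1. deg p = 2. A generic line meets the surface in up to 2 points.
2. By symmetry, the surface is invariant under rotation about z: p = q(x² + y², z).
3. Against the integer gridlines: it misses every integer gridline on the x-axis; a circular section at z = -1 has radius exactly 1; the surface avoids every integer y-axis point in the box.
4. Matching integer coefficients to the picture gives p.

2*x^2 + 2*y^2 + 3*z + 1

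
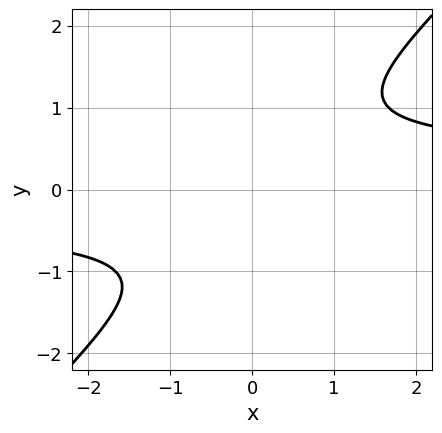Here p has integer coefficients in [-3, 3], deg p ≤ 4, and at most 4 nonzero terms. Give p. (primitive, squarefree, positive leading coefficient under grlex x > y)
(a) Degree: a generic line meets the curve in up to 4 points, so deg p = 4.
(b) Checking where it meets the axes: it misses every integer gridline on the x-axis; it misses every integer gridline on the y-axis.
(c) Together with the visible shape, these determine p as stated.

3*x*y^3 - 3*y^4 - 2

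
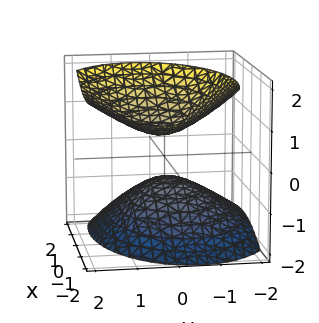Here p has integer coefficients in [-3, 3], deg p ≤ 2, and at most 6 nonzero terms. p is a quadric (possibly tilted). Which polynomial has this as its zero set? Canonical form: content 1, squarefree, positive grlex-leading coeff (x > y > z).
x^2 + x*z + 2*y^2 - y*z - 2*z^2 + 1

I count 2 distinct pieces. Treating them together as one polynomial.
The degree is 2 — a generic line meets the surface in up to 2 points.
Against the integer gridlines: no y-intercept at any integer in the box; the surface avoids every integer x-axis point in the box.
Solving for integer coefficients yields p as stated.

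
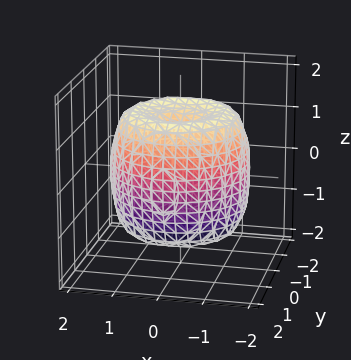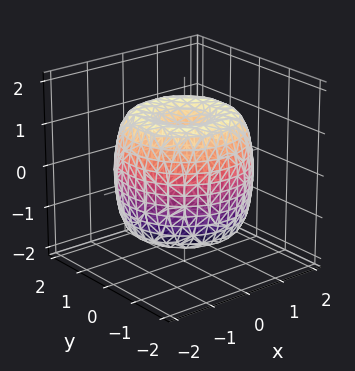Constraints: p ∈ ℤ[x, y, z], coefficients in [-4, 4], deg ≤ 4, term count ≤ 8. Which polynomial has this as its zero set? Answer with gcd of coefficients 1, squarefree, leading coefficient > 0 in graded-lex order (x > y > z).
Degree: no degree-3 surface has this shape, so deg p = 4.
Symmetries: every cross-section ⟂ z is a circle, so x, y appear only via x² + y².
Reading off the gridlines: a circular section at z = -1 has radius between 1 and 2; among the integer gridlines, it crosses the z-axis at z ∈ {-1, 1}.
These observations pin down the coefficients.

x^4 + 2*x^2*y^2 + y^4 - 2*x^2 - 2*y^2 + z^2 - 1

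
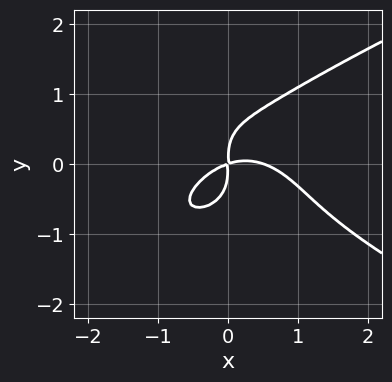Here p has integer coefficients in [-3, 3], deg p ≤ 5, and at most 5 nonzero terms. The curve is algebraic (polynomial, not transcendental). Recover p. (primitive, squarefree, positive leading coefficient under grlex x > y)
(a) deg p = 4. A generic line meets the curve in up to 4 points.
(b) Matching integer coefficients to the picture gives p.

3*y^4 - 2*x^3 + x^2 - 3*x*y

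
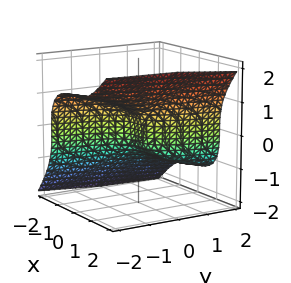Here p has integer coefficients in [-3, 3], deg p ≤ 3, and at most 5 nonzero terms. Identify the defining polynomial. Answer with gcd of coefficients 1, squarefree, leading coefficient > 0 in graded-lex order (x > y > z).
x^3 - z^3 - y

Degree: the shape is more complex than any degree-2 surface, so deg p = 3.
Against the integer gridlines: one x-axis crossing is at x = 0; it crosses the y-axis at the gridline y = 0; one z-axis crossing is at z = 0.
Solving for integer coefficients yields p as stated.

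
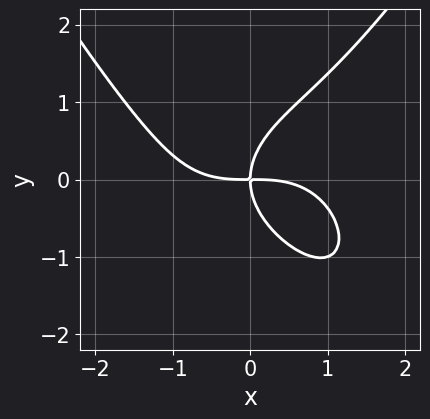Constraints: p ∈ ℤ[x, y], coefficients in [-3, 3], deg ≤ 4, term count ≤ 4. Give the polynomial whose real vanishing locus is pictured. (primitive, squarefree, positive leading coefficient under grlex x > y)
1. deg p = 4. No degree-3 curve has this shape.
2. Reading off the gridlines: it crosses the x-axis at the gridline x = 0; it meets the y-axis at y = 0 (among the integer gridlines).
3. Assembling these constraints gives the stated polynomial.

x^4 - 2*y^3 + 3*x*y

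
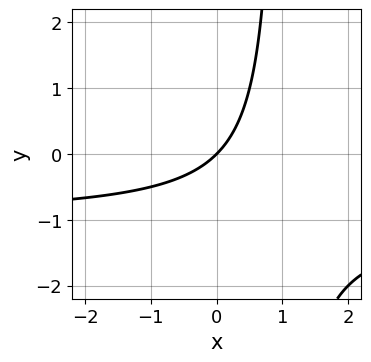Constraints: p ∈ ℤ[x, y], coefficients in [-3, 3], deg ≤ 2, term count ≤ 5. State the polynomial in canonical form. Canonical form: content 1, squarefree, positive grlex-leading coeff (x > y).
deg p = 2.
Checking where it meets the axes: one y-axis crossing is at y = 0; one x-axis crossing is at x = 0.
Solving for integer coefficients yields p as stated.

x*y + x - y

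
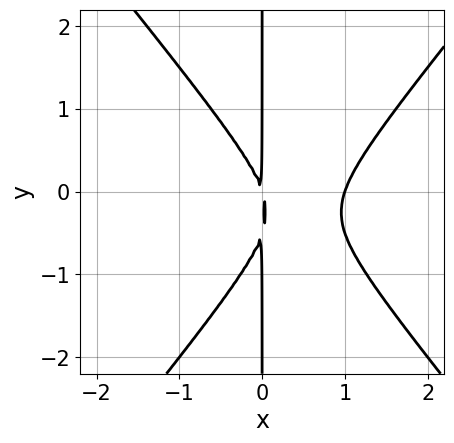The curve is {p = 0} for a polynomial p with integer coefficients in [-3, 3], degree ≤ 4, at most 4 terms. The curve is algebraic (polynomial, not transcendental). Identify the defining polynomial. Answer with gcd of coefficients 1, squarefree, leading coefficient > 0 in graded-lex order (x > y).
3*x^3 - 2*x*y^2 - 3*x^2 - x*y

The degree is 3 — no degree-2 curve has this shape.
Reading off the gridlines: one x-axis crossing is at x = 1; every point of the y-axis in the box is on the curve.
Putting this together gives p.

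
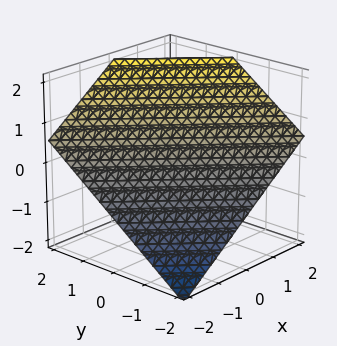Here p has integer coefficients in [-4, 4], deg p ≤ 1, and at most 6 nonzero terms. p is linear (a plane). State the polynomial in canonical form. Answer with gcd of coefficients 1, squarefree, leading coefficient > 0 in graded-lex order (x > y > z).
2*x + 2*y - 3*z + 2

(a) The degree is 1 — the surface is flat (a plane).
(b) From the axis intercepts and sections: it crosses the y-axis at the gridline y = -1; it crosses the x-axis at the gridline x = -1.
(c) Matching integer coefficients to the picture gives p.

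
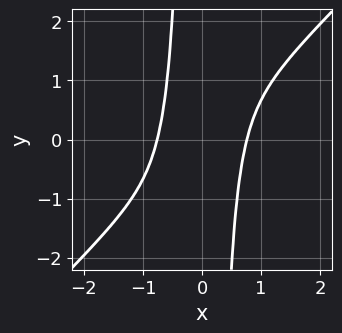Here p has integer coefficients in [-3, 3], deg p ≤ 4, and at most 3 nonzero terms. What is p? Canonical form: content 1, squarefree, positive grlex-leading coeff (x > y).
3*x^4 - 3*x^3*y - 1

(a) The degree is 4 — a generic line meets the curve in up to 4 points.
(b) From the visible intercepts: it misses every integer gridline on the y-axis.
(c) Putting this together gives p.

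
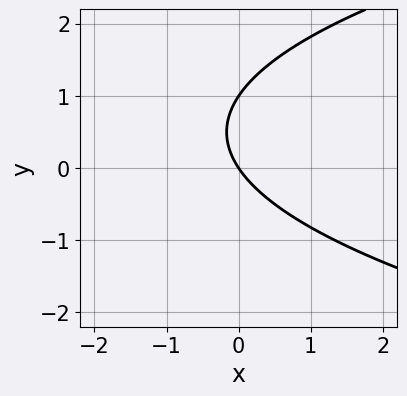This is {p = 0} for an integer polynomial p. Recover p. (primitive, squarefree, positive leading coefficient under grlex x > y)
2*y^2 - 3*x - 2*y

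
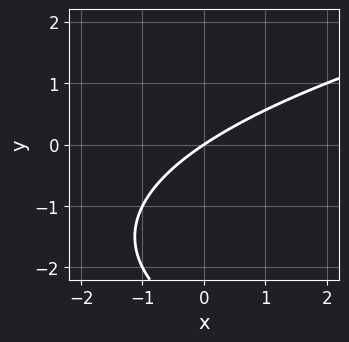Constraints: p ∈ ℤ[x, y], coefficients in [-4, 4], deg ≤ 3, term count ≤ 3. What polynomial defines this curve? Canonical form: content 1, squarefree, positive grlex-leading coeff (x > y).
y^2 - 2*x + 3*y

(a) Degree: a generic line meets the curve in up to 2 points, so deg p = 2.
(b) Reading off the gridlines: one x-axis crossing is at x = 0; it meets the y-axis at y = 0 (among the integer gridlines).
(c) The integer polynomial consistent with all of this is the stated p.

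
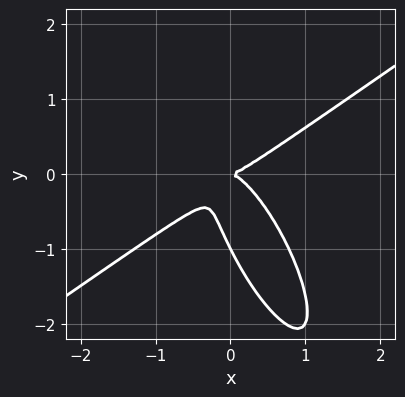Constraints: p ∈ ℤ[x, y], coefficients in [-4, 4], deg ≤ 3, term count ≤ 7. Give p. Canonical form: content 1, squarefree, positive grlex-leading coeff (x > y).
(a) The degree is 3 — no degree-2 curve has this shape.
(b) Observable constraints: it crosses the x-axis at the gridline x = 0; the y-axis gridline crossings are at y ∈ {-1, 0}.
(c) Solving for integer coefficients yields p as stated.

2*x^3 - x^2*y - 2*x*y^2 - y^3 - y^2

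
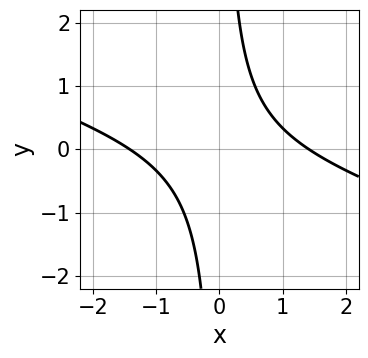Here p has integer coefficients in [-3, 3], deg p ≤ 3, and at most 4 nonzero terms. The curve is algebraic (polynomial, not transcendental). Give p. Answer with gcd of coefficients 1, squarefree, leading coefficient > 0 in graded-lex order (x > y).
Degree: the shape is more complex than any degree-1 curve, so deg p = 2.
From the axis intercepts and sections: it misses every integer gridline on the y-axis.
Fitting integer coefficients to these (and the overall shape) gives p.

x^2 + 3*x*y - 2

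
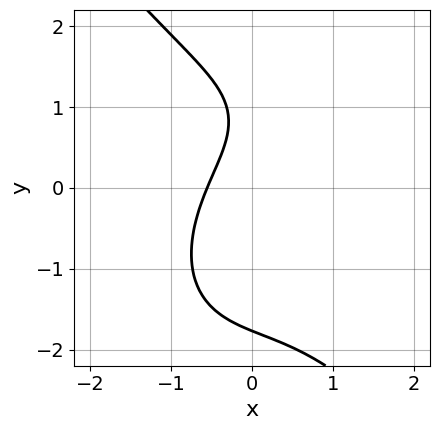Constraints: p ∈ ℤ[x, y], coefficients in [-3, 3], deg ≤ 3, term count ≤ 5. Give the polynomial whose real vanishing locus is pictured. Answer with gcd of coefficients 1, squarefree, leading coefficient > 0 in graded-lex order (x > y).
First, degree: no degree-2 curve has this shape, so deg p = 3.
Finally, matching integer coefficients to the picture gives p.

2*x^3 + y^3 + 3*x - 2*y + 2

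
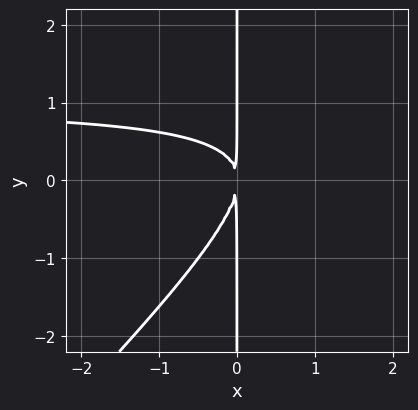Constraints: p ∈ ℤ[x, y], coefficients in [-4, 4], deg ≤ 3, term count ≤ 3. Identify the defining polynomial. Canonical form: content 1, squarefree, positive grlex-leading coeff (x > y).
x^2*y - x*y^2 - x^2

1. Degree: no degree-2 curve has this shape, so deg p = 3.
2. Checking where it meets the axes: every point of the y-axis in the box is on the curve.
3. Together with the visible shape, these determine p as stated.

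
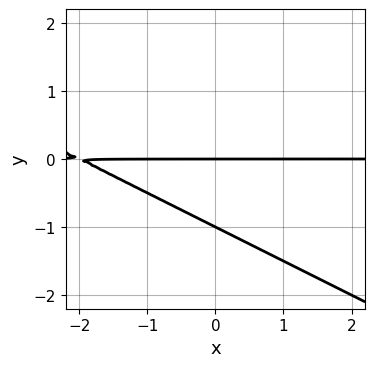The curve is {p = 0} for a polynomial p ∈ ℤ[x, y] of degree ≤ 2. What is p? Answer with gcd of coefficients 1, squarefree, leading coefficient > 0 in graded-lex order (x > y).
First, degree: the shape is more complex than any degree-1 curve, so deg p = 2.
Then, against the integer gridlines: the y-axis gridline crossings are at y ∈ {-1, 0}; every point of the x-axis in the box is on the curve.
Finally, these observations pin down the coefficients.

x*y + 2*y^2 + 2*y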